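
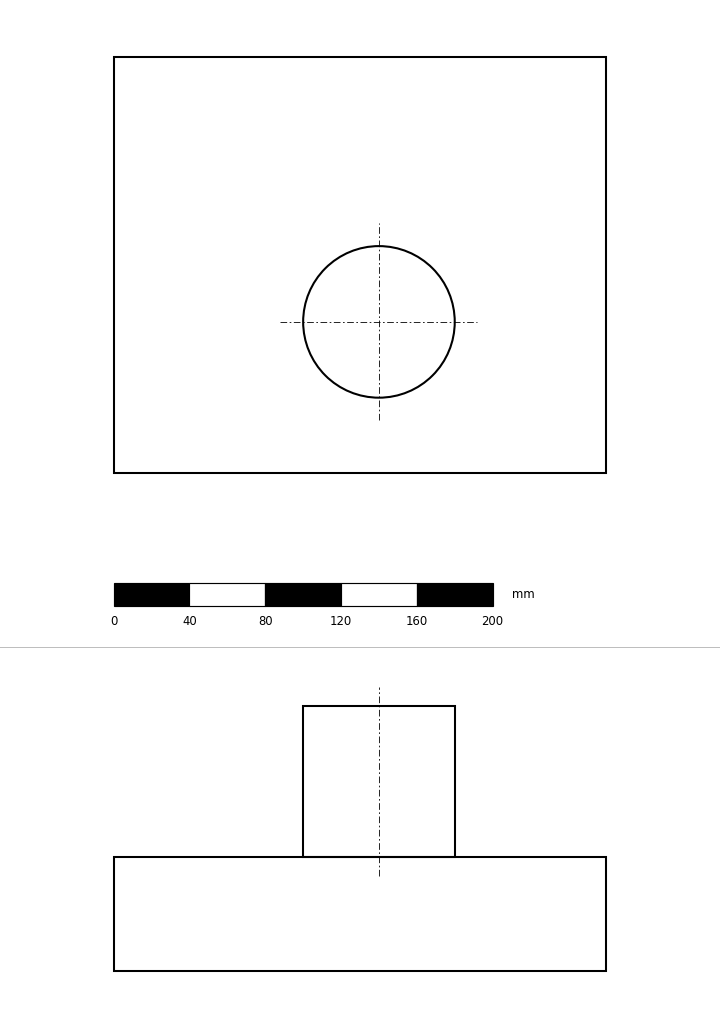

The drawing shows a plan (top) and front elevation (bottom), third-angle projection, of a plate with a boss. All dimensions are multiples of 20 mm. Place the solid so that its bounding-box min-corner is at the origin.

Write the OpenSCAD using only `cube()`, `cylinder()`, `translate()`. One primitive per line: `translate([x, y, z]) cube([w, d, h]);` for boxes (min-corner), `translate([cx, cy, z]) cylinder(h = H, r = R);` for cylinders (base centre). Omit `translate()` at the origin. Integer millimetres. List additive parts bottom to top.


cube([260, 220, 60]);
translate([140, 80, 60]) cylinder(h = 80, r = 40);


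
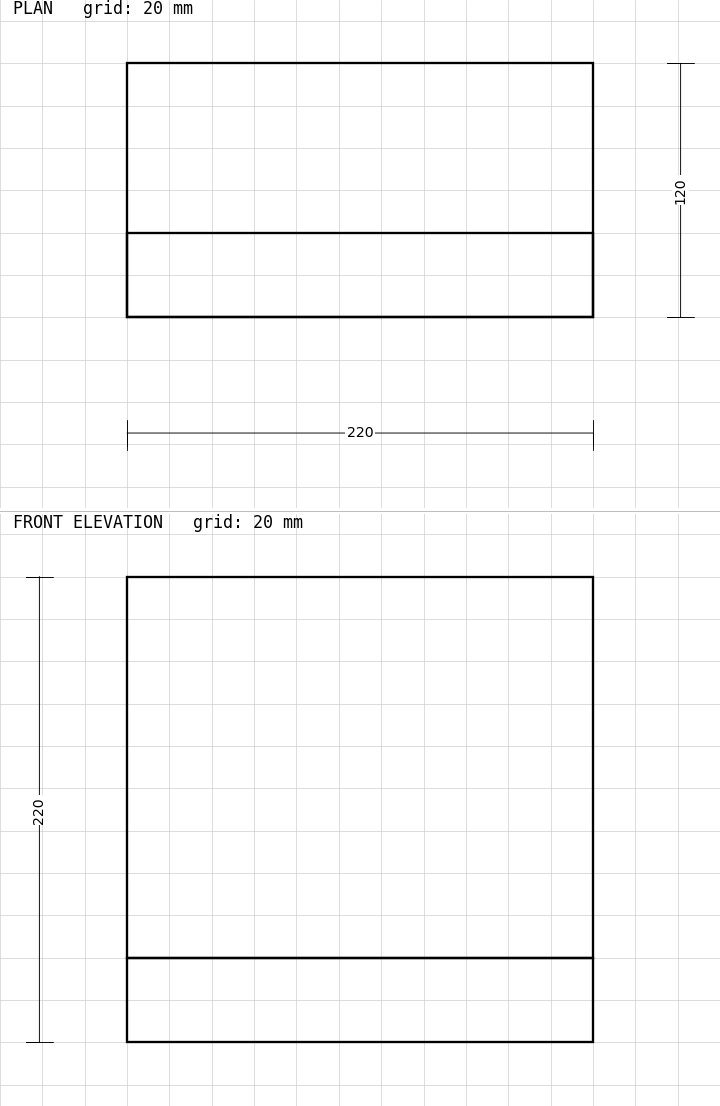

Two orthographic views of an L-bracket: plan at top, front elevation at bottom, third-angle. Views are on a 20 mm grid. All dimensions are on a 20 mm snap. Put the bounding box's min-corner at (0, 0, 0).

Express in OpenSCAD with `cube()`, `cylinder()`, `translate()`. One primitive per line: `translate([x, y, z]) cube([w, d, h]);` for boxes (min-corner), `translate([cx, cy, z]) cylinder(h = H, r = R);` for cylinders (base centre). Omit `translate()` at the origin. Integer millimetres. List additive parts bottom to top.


cube([220, 120, 40]);
translate([0, 0, 40]) cube([220, 40, 180]);


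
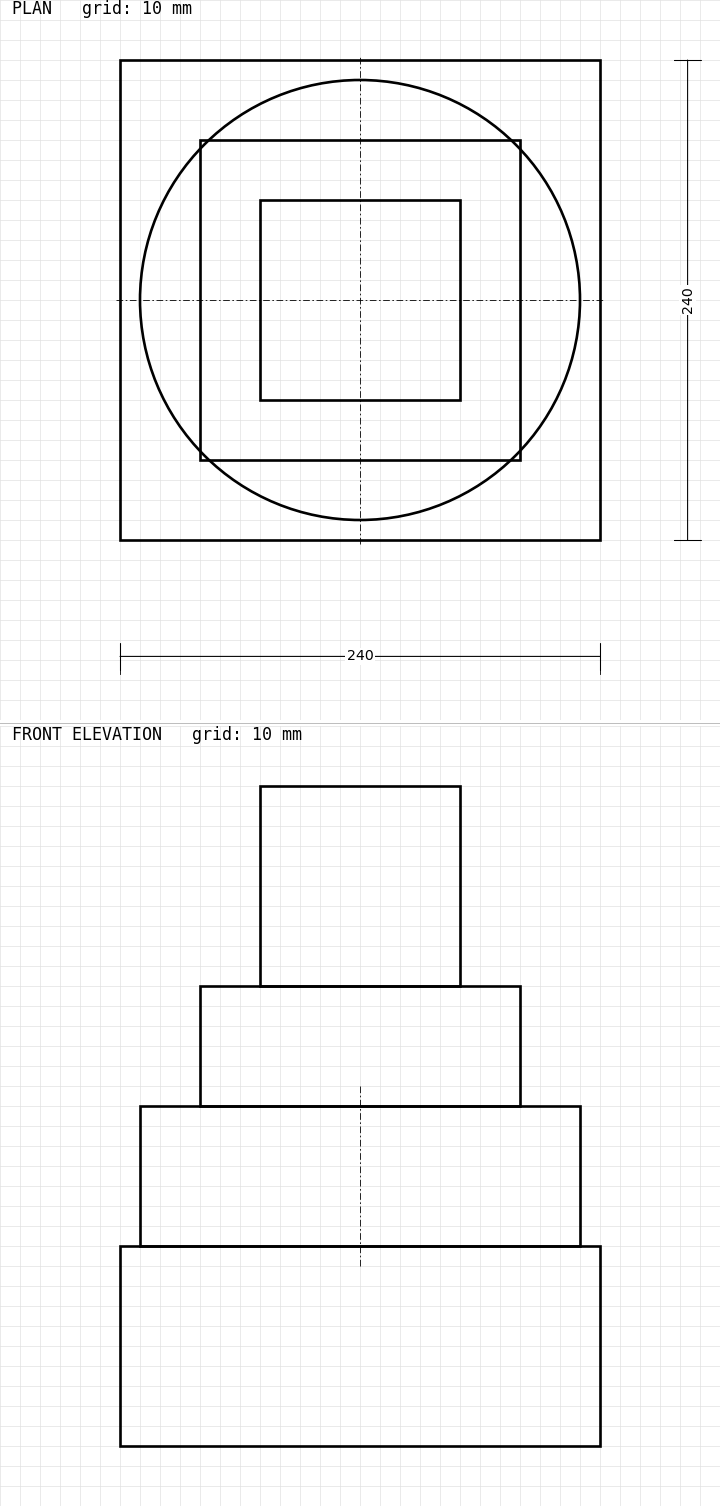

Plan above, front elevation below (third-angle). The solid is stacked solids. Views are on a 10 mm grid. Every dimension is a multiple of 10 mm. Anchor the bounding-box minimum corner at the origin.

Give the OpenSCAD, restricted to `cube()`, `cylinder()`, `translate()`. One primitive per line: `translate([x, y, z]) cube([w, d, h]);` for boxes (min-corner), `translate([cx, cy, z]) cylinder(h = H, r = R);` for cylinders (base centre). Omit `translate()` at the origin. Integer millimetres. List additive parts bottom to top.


cube([240, 240, 100]);
translate([120, 120, 100]) cylinder(h = 70, r = 110);
translate([40, 40, 170]) cube([160, 160, 60]);
translate([70, 70, 230]) cube([100, 100, 100]);


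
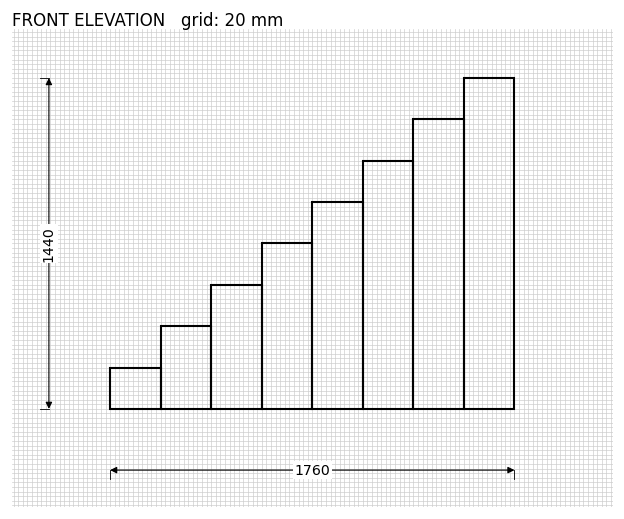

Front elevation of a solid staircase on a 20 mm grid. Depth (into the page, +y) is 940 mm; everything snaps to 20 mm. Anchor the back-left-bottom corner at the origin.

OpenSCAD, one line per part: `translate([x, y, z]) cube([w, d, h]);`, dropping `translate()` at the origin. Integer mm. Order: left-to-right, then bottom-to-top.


cube([220, 940, 180]);
translate([220, 0, 0]) cube([220, 940, 360]);
translate([440, 0, 0]) cube([220, 940, 540]);
translate([660, 0, 0]) cube([220, 940, 720]);
translate([880, 0, 0]) cube([220, 940, 900]);
translate([1100, 0, 0]) cube([220, 940, 1080]);
translate([1320, 0, 0]) cube([220, 940, 1260]);
translate([1540, 0, 0]) cube([220, 940, 1440]);


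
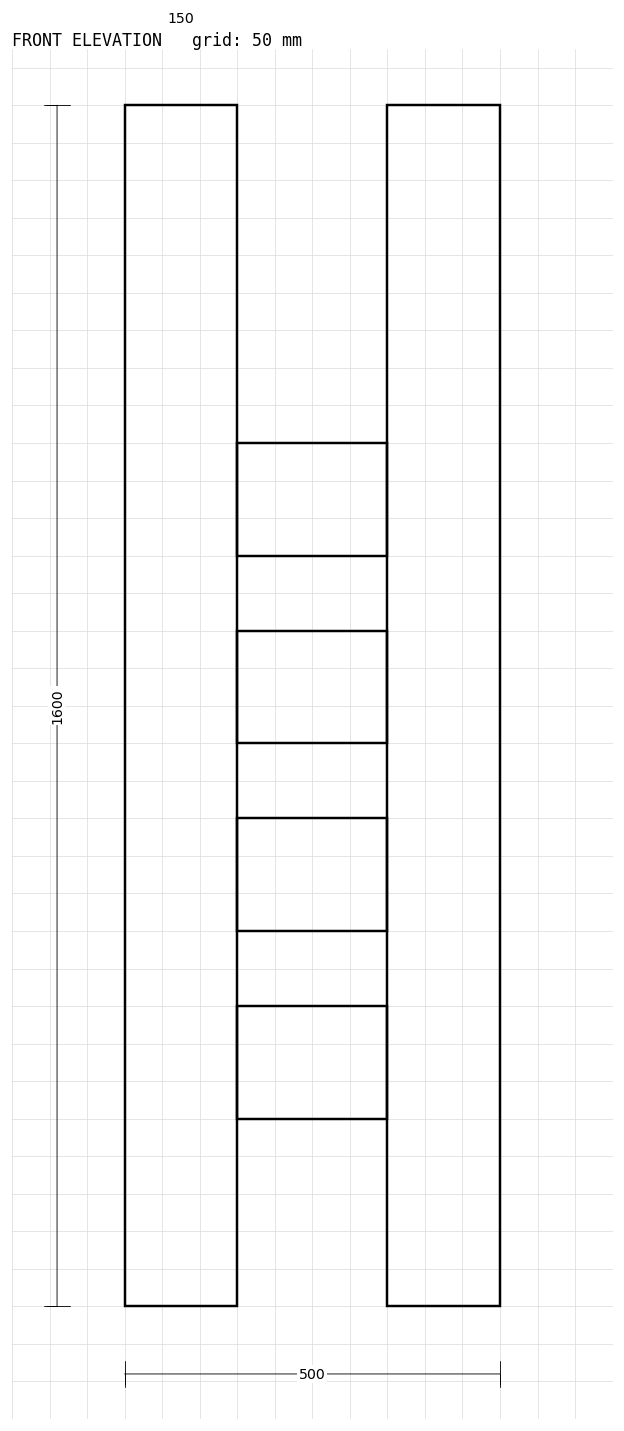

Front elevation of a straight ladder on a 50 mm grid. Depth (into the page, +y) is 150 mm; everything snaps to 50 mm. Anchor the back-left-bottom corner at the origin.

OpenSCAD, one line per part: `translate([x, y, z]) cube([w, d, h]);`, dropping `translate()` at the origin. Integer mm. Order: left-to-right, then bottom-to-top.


cube([150, 150, 1600]);
translate([150, 0, 250]) cube([200, 150, 150]);
translate([150, 0, 500]) cube([200, 150, 150]);
translate([150, 0, 750]) cube([200, 150, 150]);
translate([150, 0, 1000]) cube([200, 150, 150]);
translate([350, 0, 0]) cube([150, 150, 1600]);


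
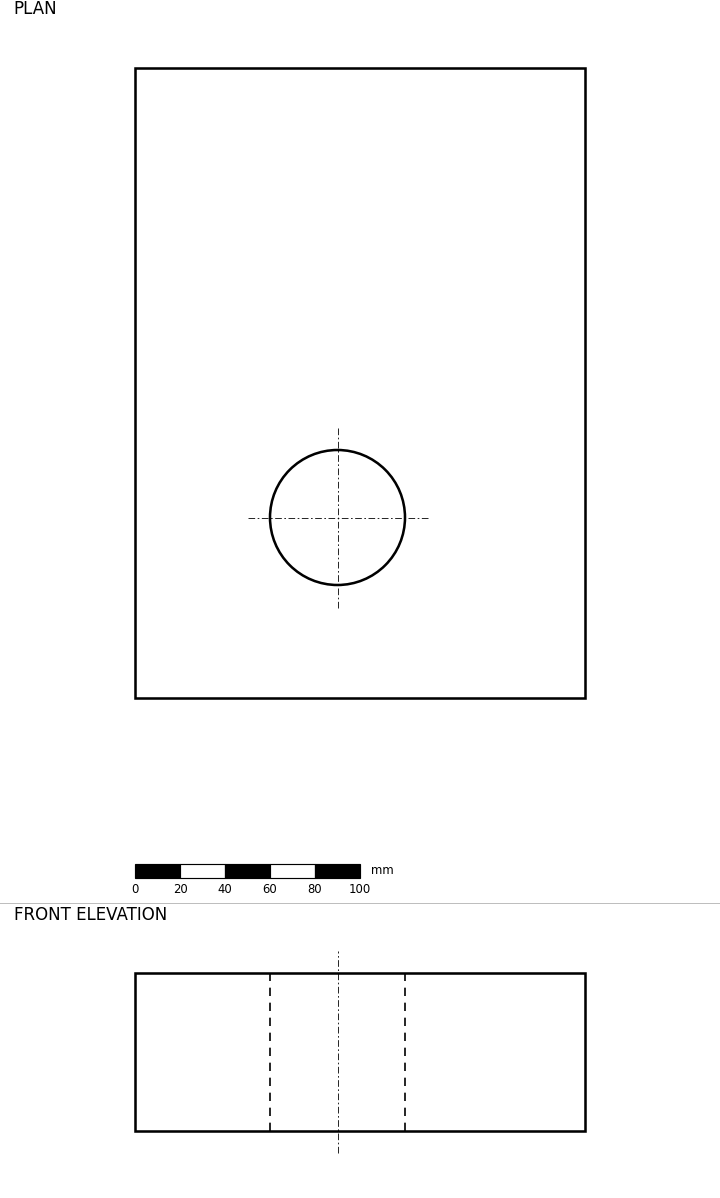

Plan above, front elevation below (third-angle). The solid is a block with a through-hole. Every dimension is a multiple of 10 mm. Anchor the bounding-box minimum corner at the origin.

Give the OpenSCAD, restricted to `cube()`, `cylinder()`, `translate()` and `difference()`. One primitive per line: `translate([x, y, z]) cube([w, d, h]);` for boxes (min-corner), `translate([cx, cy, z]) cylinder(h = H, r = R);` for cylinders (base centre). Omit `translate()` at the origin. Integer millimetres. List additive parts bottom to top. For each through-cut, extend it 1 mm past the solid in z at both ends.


difference() {
  cube([200, 280, 70]);
  translate([90, 80, -1]) cylinder(h = 72, r = 30);
}


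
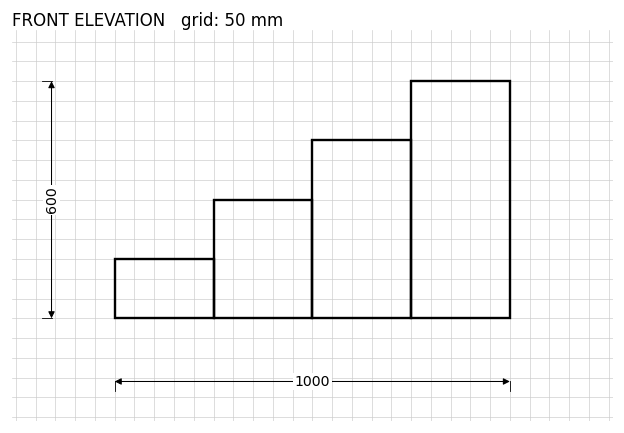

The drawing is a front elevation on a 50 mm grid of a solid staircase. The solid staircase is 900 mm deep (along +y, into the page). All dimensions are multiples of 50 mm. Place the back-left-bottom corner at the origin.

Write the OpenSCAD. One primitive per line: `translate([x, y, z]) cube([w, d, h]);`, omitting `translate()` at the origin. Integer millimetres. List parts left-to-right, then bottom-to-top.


cube([250, 900, 150]);
translate([250, 0, 0]) cube([250, 900, 300]);
translate([500, 0, 0]) cube([250, 900, 450]);
translate([750, 0, 0]) cube([250, 900, 600]);


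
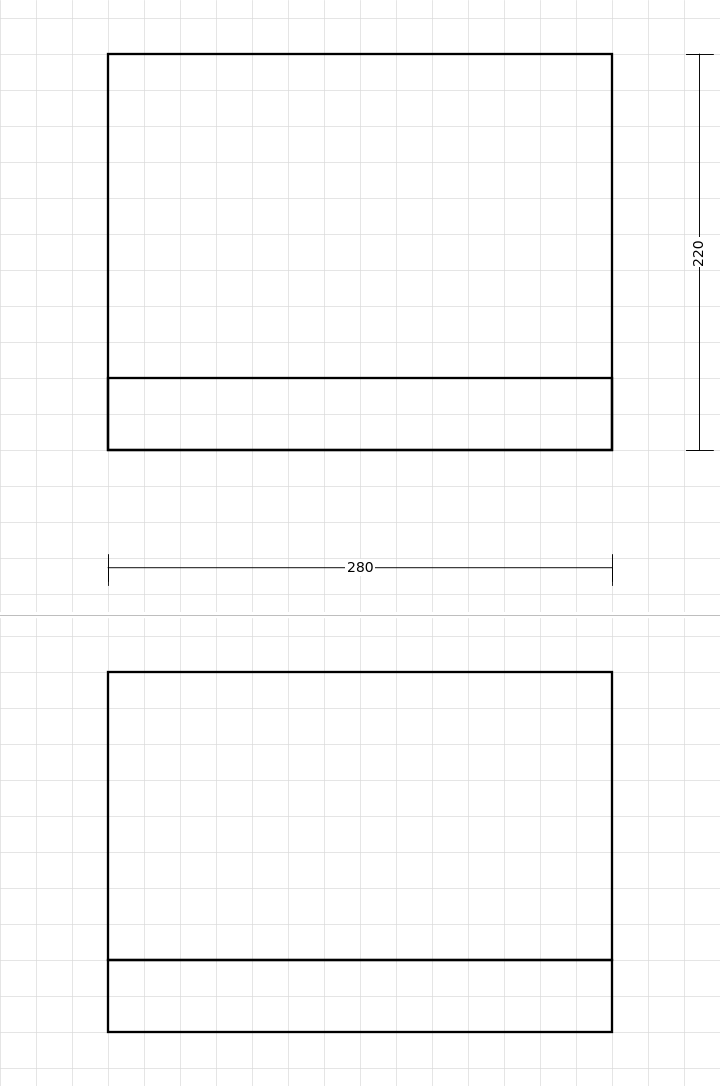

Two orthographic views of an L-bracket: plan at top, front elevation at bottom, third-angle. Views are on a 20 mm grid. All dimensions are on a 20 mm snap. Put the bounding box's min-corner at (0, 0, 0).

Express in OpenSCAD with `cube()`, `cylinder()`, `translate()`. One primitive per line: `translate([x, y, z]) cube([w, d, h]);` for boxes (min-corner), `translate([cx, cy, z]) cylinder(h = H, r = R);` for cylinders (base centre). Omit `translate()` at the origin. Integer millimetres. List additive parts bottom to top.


cube([280, 220, 40]);
translate([0, 0, 40]) cube([280, 40, 160]);


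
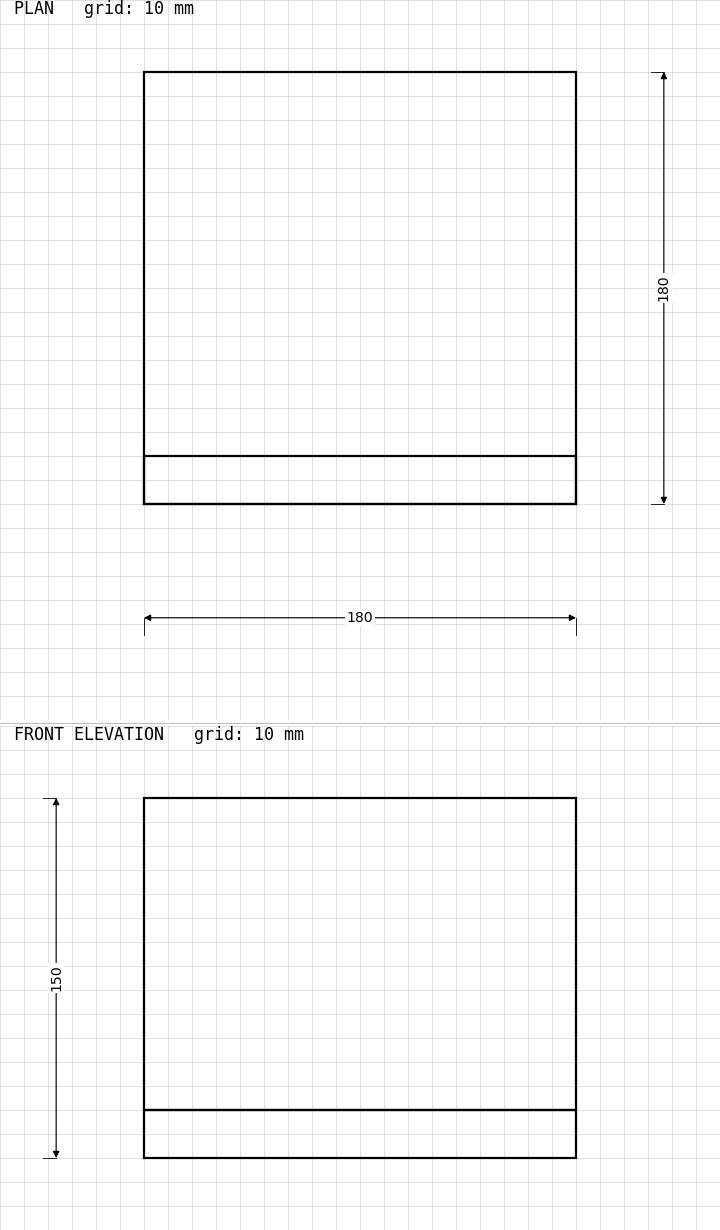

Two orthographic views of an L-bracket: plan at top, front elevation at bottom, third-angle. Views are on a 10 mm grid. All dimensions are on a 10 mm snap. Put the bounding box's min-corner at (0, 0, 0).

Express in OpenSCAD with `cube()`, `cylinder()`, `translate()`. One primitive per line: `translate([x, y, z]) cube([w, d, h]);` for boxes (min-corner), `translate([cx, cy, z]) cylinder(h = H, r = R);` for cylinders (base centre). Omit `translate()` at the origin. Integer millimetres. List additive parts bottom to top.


cube([180, 180, 20]);
translate([0, 0, 20]) cube([180, 20, 130]);


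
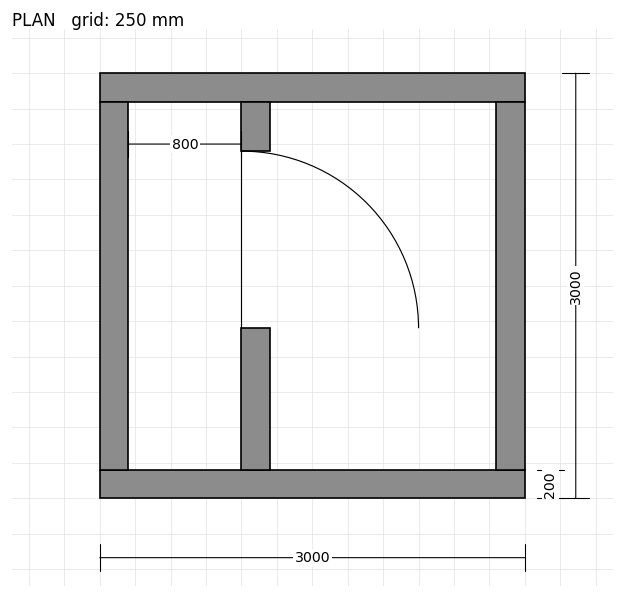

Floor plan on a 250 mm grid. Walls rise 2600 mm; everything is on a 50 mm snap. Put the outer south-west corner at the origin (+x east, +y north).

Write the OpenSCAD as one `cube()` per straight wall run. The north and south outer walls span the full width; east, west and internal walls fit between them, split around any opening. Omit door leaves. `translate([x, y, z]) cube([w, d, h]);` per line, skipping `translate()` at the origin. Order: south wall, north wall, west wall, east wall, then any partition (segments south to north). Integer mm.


cube([3000, 200, 2600]);
translate([0, 2800, 0]) cube([3000, 200, 2600]);
translate([0, 200, 0]) cube([200, 2600, 2600]);
translate([2800, 200, 0]) cube([200, 2600, 2600]);
translate([1000, 200, 0]) cube([200, 1000, 2600]);
translate([1000, 2450, 0]) cube([200, 350, 2600]);


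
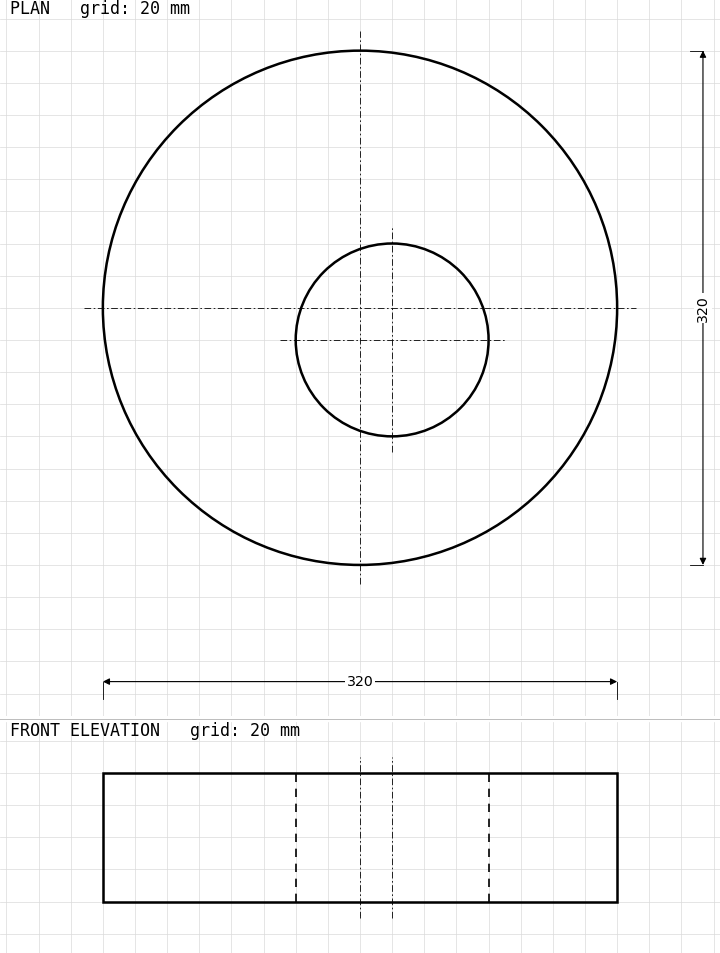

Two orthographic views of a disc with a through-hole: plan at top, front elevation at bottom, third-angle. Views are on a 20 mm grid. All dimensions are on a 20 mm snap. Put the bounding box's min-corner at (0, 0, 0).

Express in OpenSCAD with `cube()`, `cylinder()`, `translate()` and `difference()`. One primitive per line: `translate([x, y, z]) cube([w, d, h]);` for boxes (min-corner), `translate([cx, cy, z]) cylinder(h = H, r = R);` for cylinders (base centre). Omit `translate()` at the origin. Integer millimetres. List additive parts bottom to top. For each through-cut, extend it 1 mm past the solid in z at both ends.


difference() {
  translate([160, 160, 0]) cylinder(h = 80, r = 160);
  translate([180, 140, -1]) cylinder(h = 82, r = 60);
}


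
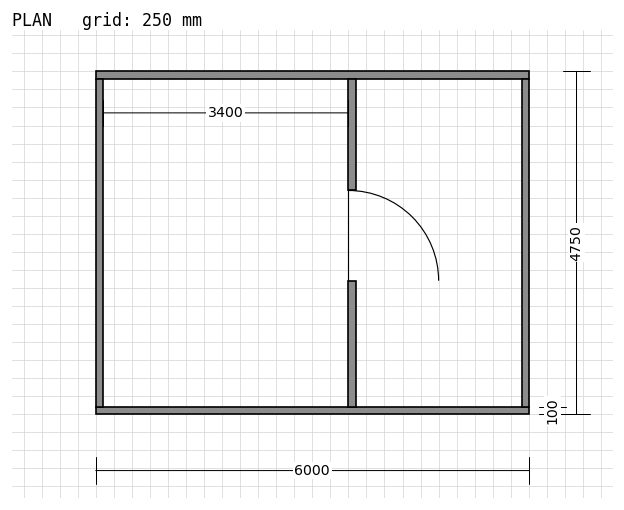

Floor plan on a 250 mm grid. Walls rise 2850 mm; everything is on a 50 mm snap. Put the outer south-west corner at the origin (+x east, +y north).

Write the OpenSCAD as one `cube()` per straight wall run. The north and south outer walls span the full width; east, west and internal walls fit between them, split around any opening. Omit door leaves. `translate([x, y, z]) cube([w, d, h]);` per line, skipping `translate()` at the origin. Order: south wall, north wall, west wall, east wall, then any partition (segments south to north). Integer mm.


cube([6000, 100, 2850]);
translate([0, 4650, 0]) cube([6000, 100, 2850]);
translate([0, 100, 0]) cube([100, 4550, 2850]);
translate([5900, 100, 0]) cube([100, 4550, 2850]);
translate([3500, 100, 0]) cube([100, 1750, 2850]);
translate([3500, 3100, 0]) cube([100, 1550, 2850]);


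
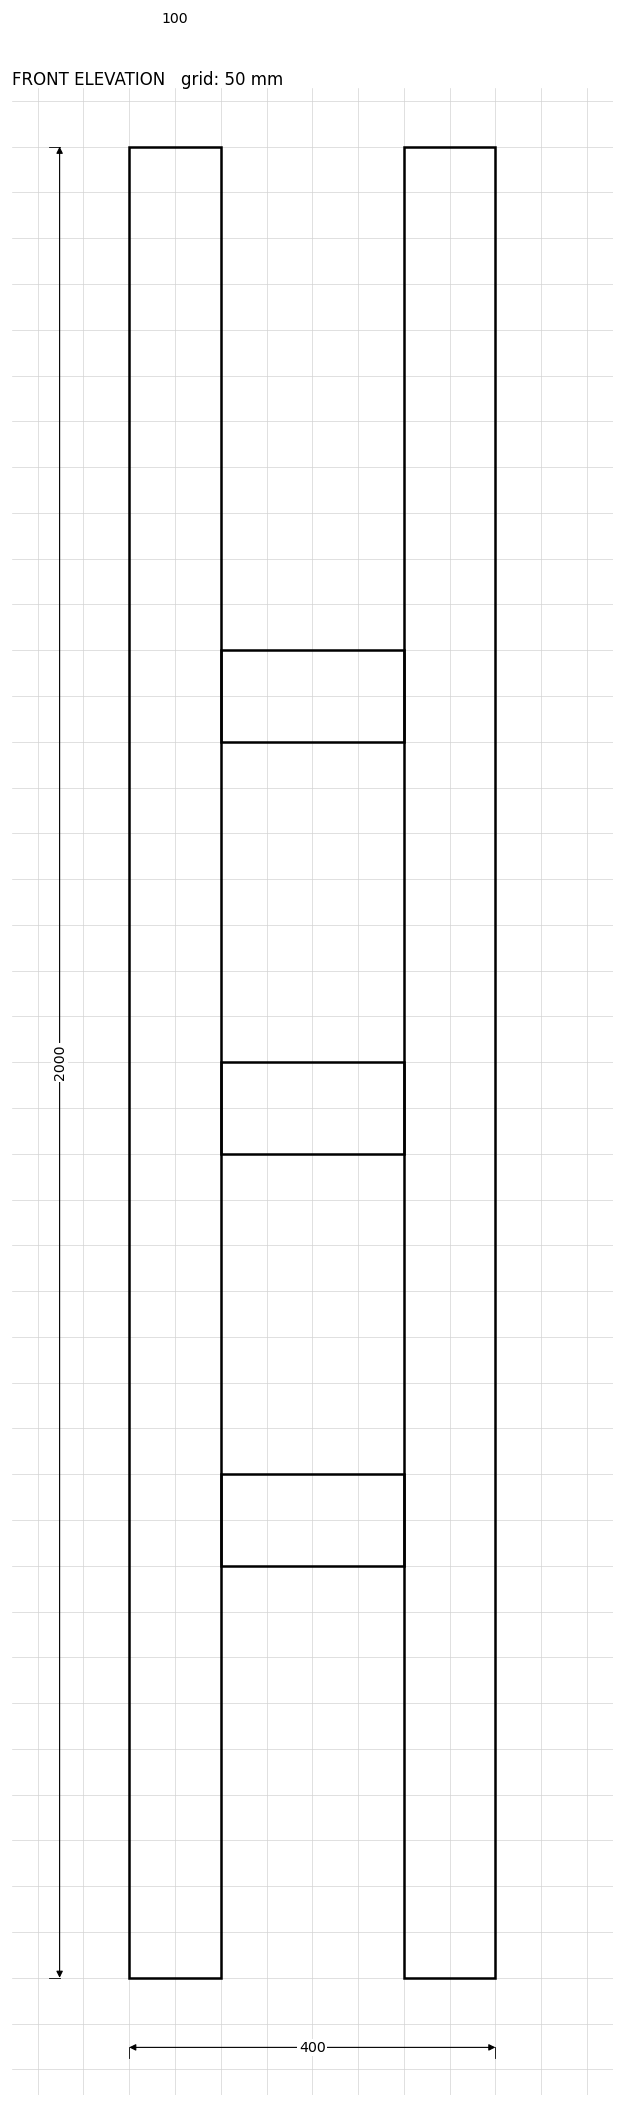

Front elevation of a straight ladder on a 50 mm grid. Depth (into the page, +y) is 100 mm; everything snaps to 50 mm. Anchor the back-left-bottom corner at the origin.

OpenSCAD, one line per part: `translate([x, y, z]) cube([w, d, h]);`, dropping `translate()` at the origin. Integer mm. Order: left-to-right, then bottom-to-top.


cube([100, 100, 2000]);
translate([100, 0, 450]) cube([200, 100, 100]);
translate([100, 0, 900]) cube([200, 100, 100]);
translate([100, 0, 1350]) cube([200, 100, 100]);
translate([300, 0, 0]) cube([100, 100, 2000]);


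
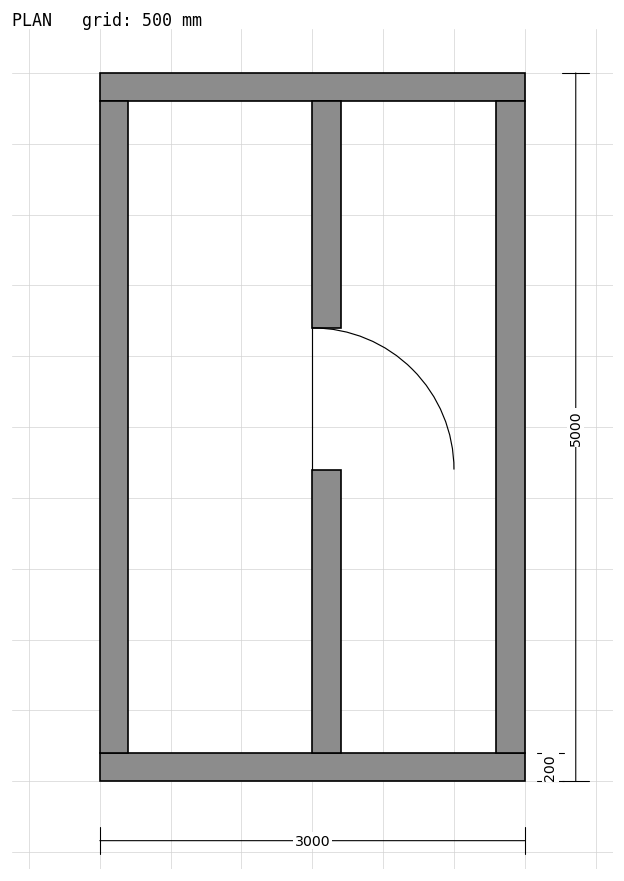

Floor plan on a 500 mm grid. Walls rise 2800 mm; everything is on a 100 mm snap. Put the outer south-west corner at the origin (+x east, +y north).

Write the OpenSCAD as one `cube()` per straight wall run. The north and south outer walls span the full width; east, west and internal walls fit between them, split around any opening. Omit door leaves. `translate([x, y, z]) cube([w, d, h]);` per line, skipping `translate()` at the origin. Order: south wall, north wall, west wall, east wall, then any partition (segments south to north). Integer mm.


cube([3000, 200, 2800]);
translate([0, 4800, 0]) cube([3000, 200, 2800]);
translate([0, 200, 0]) cube([200, 4600, 2800]);
translate([2800, 200, 0]) cube([200, 4600, 2800]);
translate([1500, 200, 0]) cube([200, 2000, 2800]);
translate([1500, 3200, 0]) cube([200, 1600, 2800]);


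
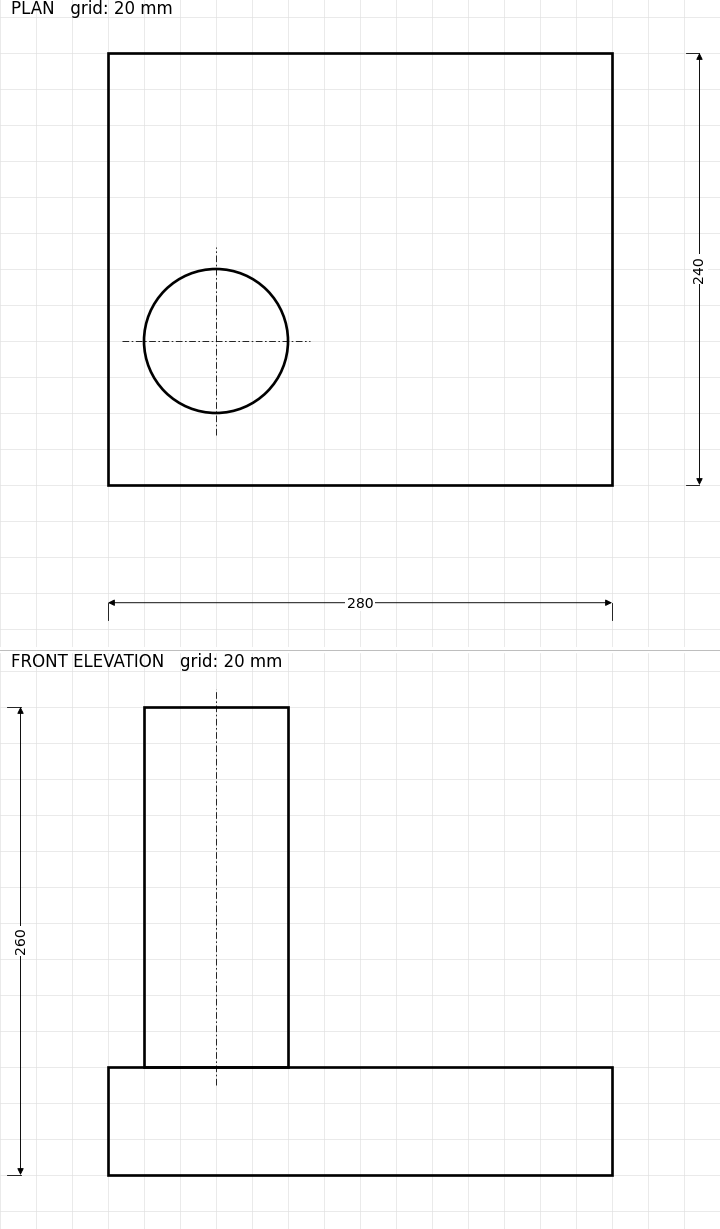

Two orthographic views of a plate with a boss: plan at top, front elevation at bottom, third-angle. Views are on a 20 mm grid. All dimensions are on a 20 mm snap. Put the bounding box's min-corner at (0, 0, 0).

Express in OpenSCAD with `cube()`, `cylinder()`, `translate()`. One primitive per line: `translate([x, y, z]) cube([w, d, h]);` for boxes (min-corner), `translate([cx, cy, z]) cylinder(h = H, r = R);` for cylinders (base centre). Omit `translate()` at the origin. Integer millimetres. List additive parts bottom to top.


cube([280, 240, 60]);
translate([60, 80, 60]) cylinder(h = 200, r = 40);


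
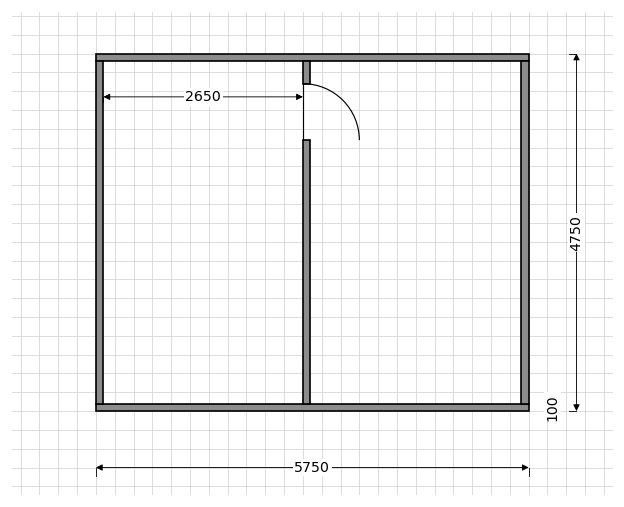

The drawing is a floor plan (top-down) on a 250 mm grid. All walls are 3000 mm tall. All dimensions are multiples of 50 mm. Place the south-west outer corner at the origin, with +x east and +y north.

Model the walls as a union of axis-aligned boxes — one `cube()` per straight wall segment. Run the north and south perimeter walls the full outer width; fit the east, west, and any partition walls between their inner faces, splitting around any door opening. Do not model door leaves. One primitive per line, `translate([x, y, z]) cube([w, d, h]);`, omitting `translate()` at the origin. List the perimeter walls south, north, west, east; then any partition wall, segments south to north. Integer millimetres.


cube([5750, 100, 3000]);
translate([0, 4650, 0]) cube([5750, 100, 3000]);
translate([0, 100, 0]) cube([100, 4550, 3000]);
translate([5650, 100, 0]) cube([100, 4550, 3000]);
translate([2750, 100, 0]) cube([100, 3500, 3000]);
translate([2750, 4350, 0]) cube([100, 300, 3000]);


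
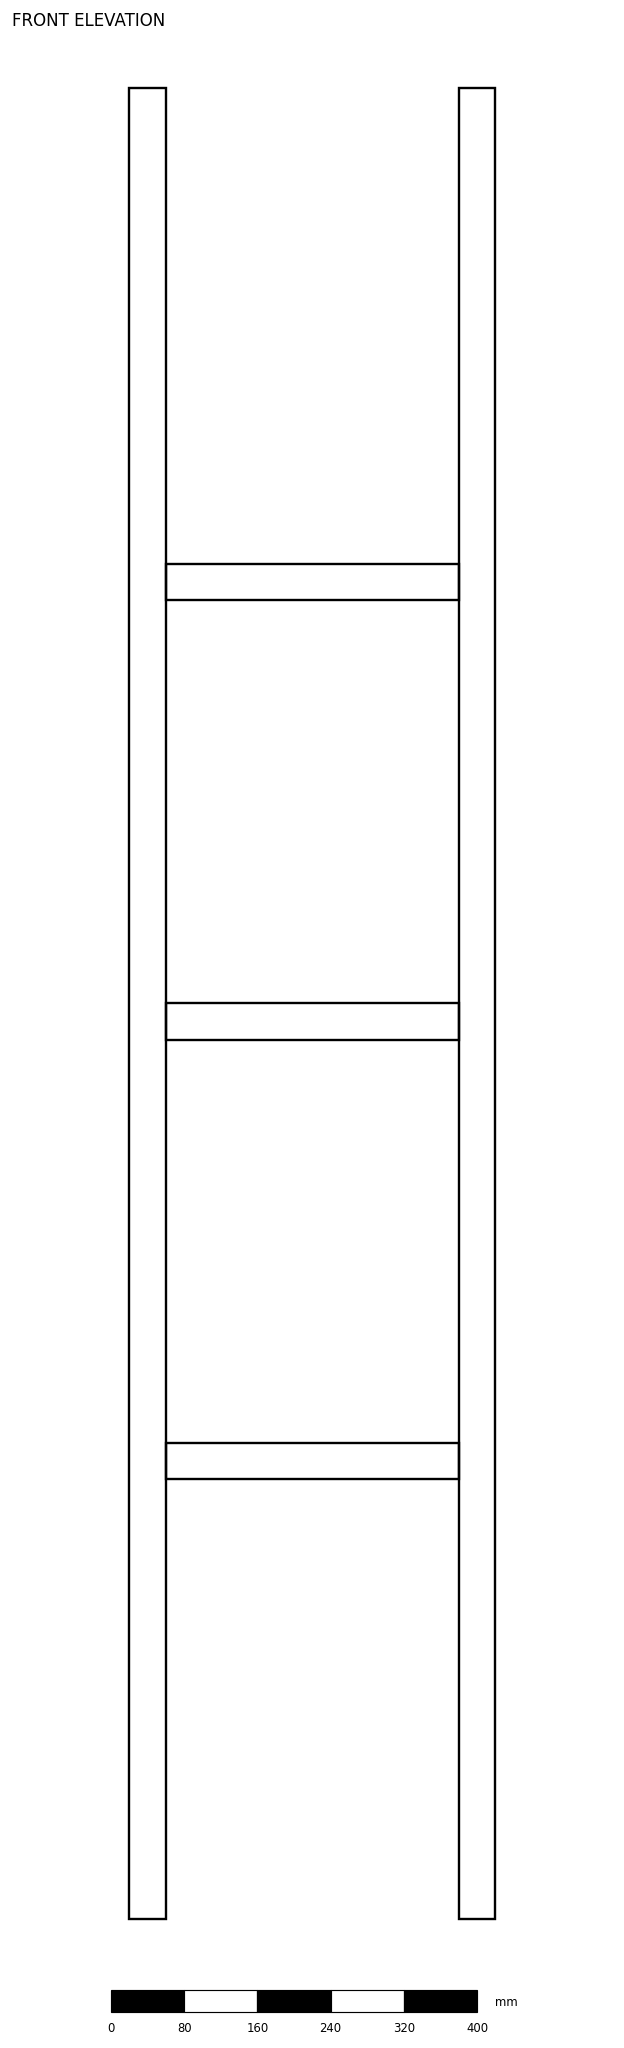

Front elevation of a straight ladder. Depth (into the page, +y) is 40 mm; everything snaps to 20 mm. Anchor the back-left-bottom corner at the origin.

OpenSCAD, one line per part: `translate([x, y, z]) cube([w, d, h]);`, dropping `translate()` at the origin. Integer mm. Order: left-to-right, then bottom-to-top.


cube([40, 40, 2000]);
translate([40, 0, 480]) cube([320, 40, 40]);
translate([40, 0, 960]) cube([320, 40, 40]);
translate([40, 0, 1440]) cube([320, 40, 40]);
translate([360, 0, 0]) cube([40, 40, 2000]);


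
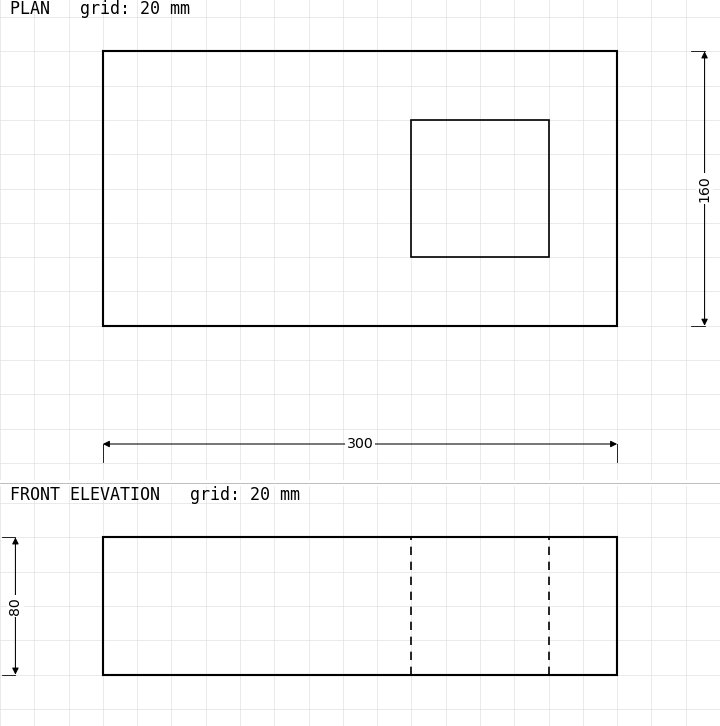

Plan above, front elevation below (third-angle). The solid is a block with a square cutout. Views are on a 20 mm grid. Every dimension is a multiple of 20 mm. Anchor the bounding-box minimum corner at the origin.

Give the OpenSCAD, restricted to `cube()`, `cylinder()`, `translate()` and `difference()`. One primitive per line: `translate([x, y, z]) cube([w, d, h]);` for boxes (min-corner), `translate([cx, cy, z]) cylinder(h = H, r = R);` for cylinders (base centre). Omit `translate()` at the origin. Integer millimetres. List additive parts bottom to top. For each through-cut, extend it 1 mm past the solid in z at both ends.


difference() {
  cube([300, 160, 80]);
  translate([180, 40, -1]) cube([80, 80, 82]);
}


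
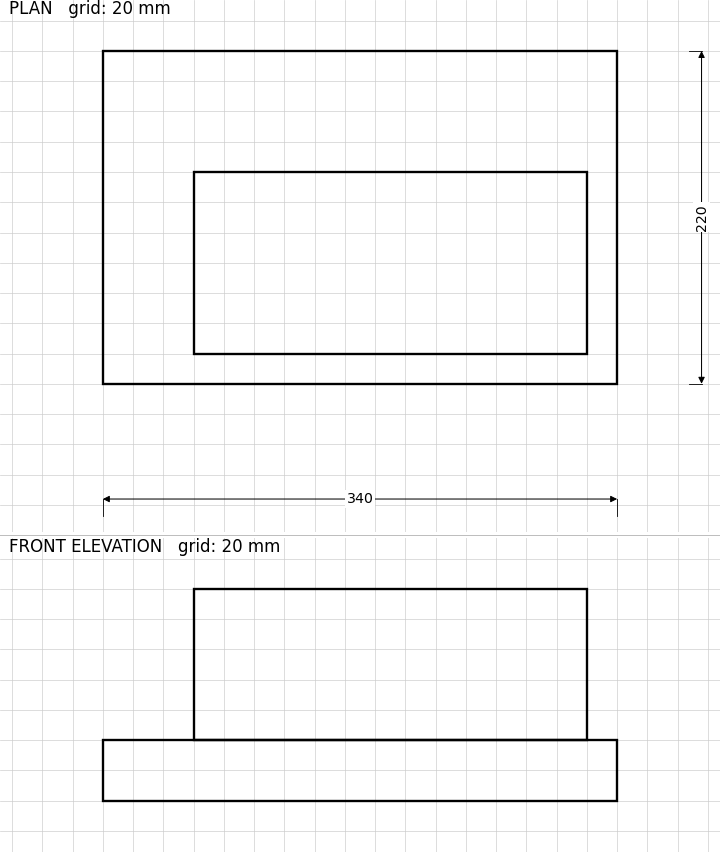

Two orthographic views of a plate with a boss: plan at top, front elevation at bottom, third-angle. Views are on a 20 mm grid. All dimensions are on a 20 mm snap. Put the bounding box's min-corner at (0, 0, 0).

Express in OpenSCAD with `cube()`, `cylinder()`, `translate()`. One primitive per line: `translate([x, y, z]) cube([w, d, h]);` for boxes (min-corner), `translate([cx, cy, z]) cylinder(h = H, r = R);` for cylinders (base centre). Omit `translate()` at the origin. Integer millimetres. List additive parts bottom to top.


cube([340, 220, 40]);
translate([60, 20, 40]) cube([260, 120, 100]);


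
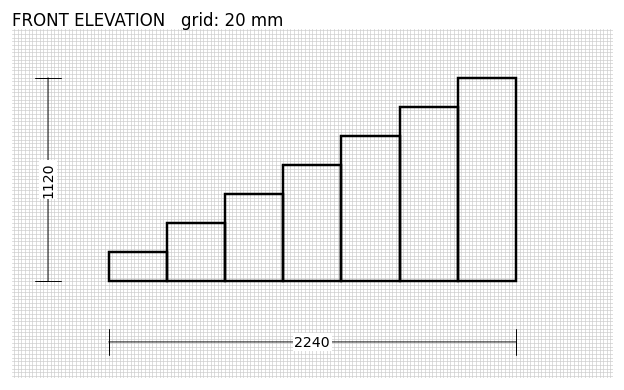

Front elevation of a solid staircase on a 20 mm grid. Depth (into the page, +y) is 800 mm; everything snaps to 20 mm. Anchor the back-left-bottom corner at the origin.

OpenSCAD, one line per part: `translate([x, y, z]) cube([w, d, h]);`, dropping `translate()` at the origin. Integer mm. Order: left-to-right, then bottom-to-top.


cube([320, 800, 160]);
translate([320, 0, 0]) cube([320, 800, 320]);
translate([640, 0, 0]) cube([320, 800, 480]);
translate([960, 0, 0]) cube([320, 800, 640]);
translate([1280, 0, 0]) cube([320, 800, 800]);
translate([1600, 0, 0]) cube([320, 800, 960]);
translate([1920, 0, 0]) cube([320, 800, 1120]);


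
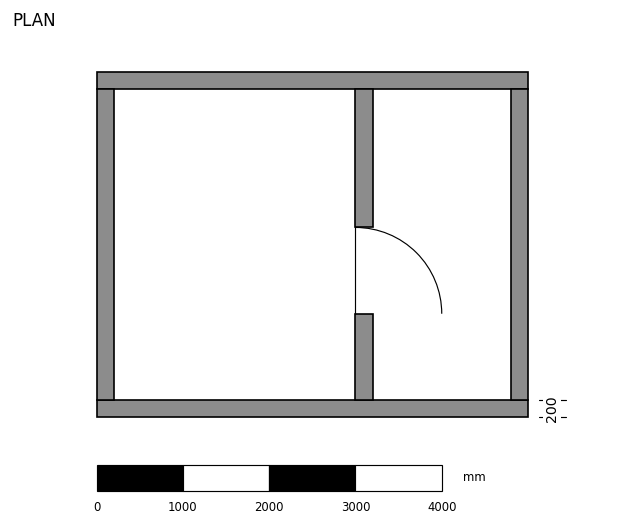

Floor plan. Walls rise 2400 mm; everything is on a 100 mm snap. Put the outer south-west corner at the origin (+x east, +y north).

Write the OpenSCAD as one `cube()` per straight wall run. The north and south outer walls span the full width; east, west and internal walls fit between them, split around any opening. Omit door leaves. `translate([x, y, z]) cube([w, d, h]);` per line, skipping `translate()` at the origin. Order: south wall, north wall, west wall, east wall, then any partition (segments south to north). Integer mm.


cube([5000, 200, 2400]);
translate([0, 3800, 0]) cube([5000, 200, 2400]);
translate([0, 200, 0]) cube([200, 3600, 2400]);
translate([4800, 200, 0]) cube([200, 3600, 2400]);
translate([3000, 200, 0]) cube([200, 1000, 2400]);
translate([3000, 2200, 0]) cube([200, 1600, 2400]);


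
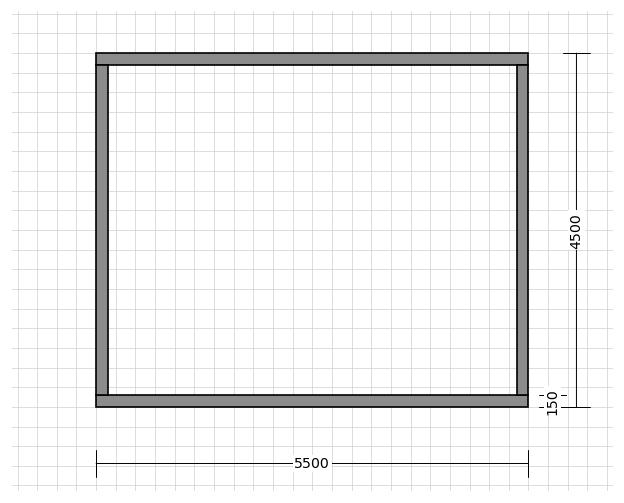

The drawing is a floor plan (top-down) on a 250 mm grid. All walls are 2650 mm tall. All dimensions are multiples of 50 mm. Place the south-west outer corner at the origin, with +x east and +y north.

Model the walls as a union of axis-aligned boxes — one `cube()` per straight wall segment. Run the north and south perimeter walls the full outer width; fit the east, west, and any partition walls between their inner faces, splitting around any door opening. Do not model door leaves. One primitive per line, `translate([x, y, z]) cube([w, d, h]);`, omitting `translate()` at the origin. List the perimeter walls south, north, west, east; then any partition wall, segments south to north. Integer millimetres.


cube([5500, 150, 2650]);
translate([0, 4350, 0]) cube([5500, 150, 2650]);
translate([0, 150, 0]) cube([150, 4200, 2650]);
translate([5350, 150, 0]) cube([150, 4200, 2650]);


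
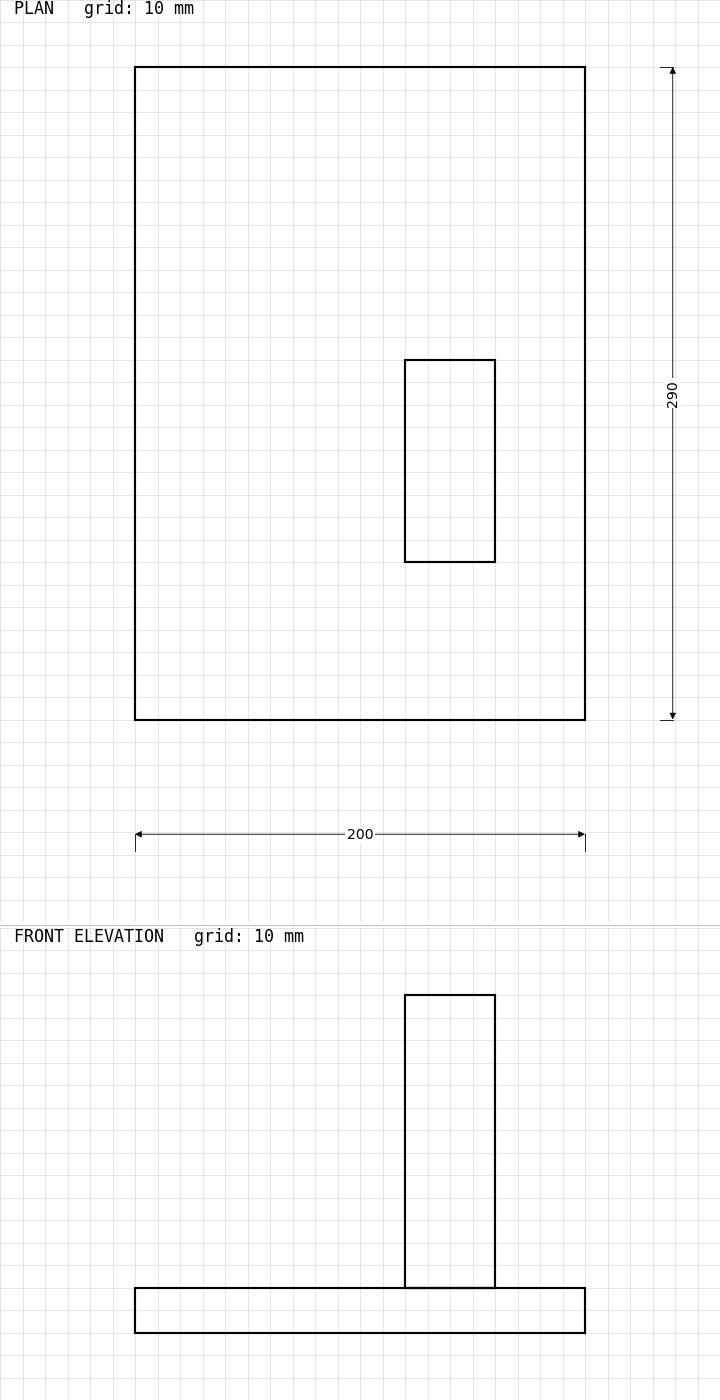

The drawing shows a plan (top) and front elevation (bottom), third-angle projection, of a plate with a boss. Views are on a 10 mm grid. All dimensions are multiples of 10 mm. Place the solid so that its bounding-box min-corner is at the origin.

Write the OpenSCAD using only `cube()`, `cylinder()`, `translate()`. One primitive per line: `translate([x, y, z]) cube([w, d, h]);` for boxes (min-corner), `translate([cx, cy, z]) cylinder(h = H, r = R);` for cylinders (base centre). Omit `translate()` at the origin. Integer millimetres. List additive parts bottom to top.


cube([200, 290, 20]);
translate([120, 70, 20]) cube([40, 90, 130]);


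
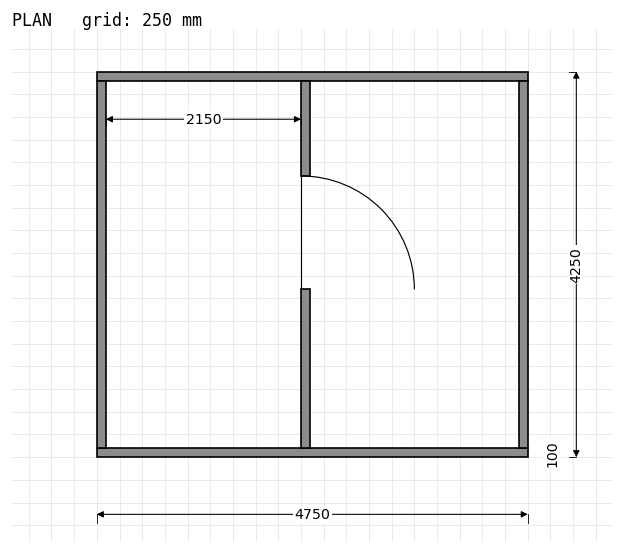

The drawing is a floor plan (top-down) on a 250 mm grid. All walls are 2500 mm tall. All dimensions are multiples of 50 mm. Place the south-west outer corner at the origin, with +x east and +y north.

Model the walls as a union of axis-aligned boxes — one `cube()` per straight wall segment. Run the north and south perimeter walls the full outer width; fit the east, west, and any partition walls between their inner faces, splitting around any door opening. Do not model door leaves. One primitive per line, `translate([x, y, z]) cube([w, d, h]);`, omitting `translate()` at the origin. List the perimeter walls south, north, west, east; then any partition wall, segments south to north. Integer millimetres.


cube([4750, 100, 2500]);
translate([0, 4150, 0]) cube([4750, 100, 2500]);
translate([0, 100, 0]) cube([100, 4050, 2500]);
translate([4650, 100, 0]) cube([100, 4050, 2500]);
translate([2250, 100, 0]) cube([100, 1750, 2500]);
translate([2250, 3100, 0]) cube([100, 1050, 2500]);


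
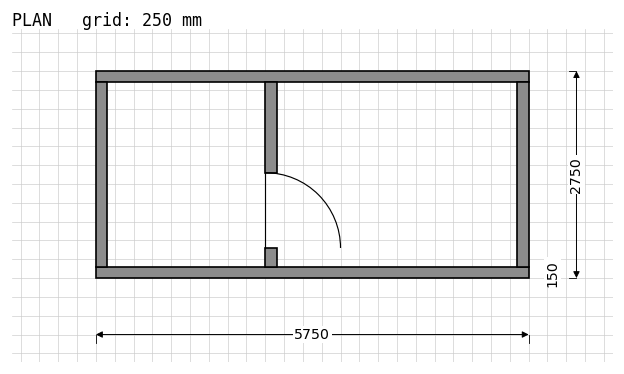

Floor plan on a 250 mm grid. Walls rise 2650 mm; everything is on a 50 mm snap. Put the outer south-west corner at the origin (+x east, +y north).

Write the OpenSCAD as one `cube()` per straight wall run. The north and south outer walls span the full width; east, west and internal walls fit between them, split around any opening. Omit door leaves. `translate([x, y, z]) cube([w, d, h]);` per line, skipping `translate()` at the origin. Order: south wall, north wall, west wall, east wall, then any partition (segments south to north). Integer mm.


cube([5750, 150, 2650]);
translate([0, 2600, 0]) cube([5750, 150, 2650]);
translate([0, 150, 0]) cube([150, 2450, 2650]);
translate([5600, 150, 0]) cube([150, 2450, 2650]);
translate([2250, 150, 0]) cube([150, 250, 2650]);
translate([2250, 1400, 0]) cube([150, 1200, 2650]);


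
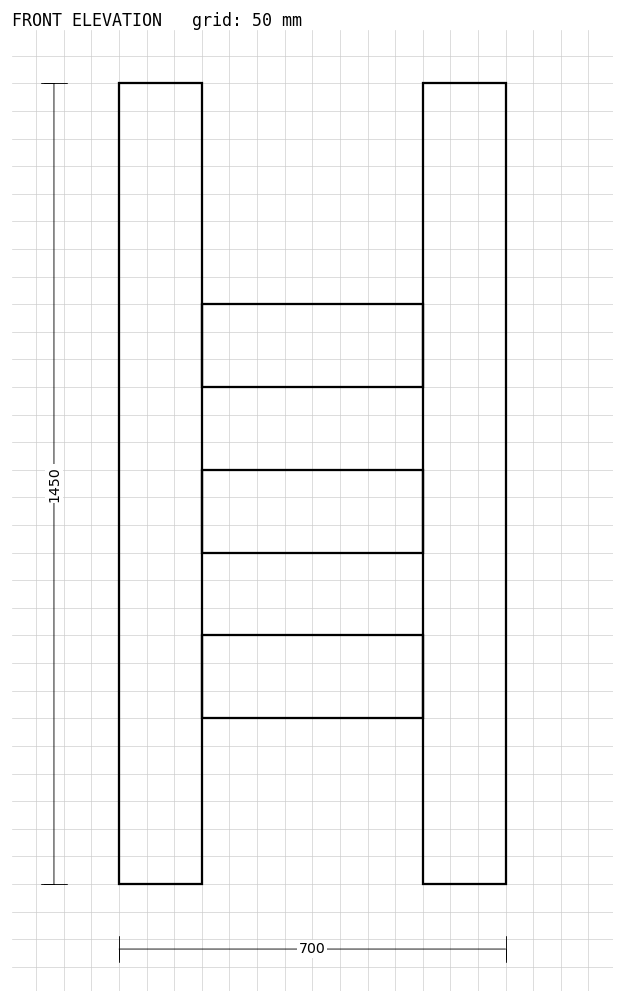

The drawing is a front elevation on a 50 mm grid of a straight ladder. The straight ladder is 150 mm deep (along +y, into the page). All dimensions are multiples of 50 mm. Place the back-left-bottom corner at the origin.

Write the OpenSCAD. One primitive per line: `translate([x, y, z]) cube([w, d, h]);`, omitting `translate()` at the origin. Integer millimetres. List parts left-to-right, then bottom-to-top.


cube([150, 150, 1450]);
translate([150, 0, 300]) cube([400, 150, 150]);
translate([150, 0, 600]) cube([400, 150, 150]);
translate([150, 0, 900]) cube([400, 150, 150]);
translate([550, 0, 0]) cube([150, 150, 1450]);


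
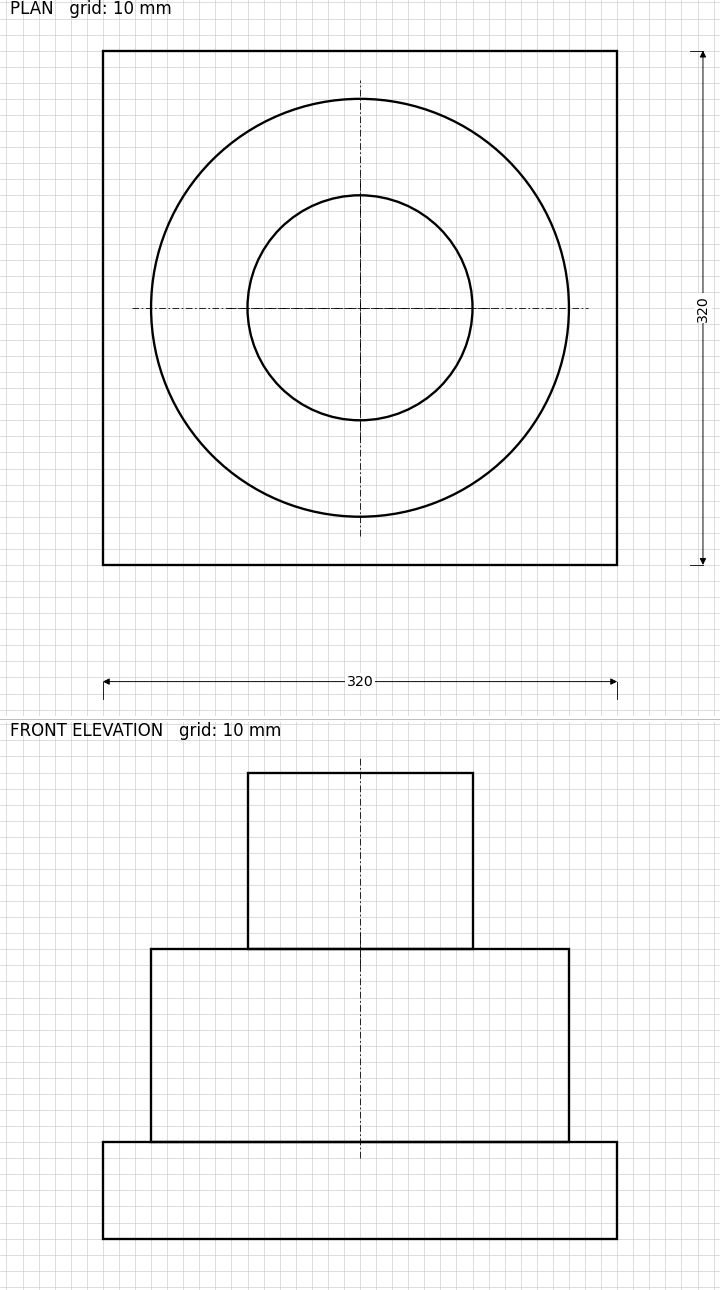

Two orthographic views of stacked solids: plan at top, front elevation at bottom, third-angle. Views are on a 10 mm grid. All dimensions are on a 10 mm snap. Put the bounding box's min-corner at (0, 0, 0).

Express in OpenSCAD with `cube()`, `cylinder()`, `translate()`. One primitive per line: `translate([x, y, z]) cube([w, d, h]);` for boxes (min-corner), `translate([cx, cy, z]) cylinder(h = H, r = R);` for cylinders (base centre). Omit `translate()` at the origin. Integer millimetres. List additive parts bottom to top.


cube([320, 320, 60]);
translate([160, 160, 60]) cylinder(h = 120, r = 130);
translate([160, 160, 180]) cylinder(h = 110, r = 70);


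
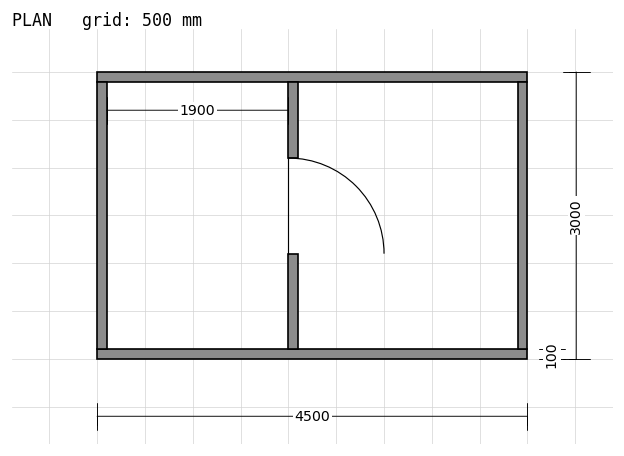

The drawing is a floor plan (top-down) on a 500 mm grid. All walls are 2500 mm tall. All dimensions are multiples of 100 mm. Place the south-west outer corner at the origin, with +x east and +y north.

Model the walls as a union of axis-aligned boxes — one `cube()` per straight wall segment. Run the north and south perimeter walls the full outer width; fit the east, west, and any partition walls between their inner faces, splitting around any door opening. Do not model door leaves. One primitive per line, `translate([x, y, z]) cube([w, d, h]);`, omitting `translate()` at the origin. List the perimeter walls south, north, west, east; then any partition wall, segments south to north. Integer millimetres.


cube([4500, 100, 2500]);
translate([0, 2900, 0]) cube([4500, 100, 2500]);
translate([0, 100, 0]) cube([100, 2800, 2500]);
translate([4400, 100, 0]) cube([100, 2800, 2500]);
translate([2000, 100, 0]) cube([100, 1000, 2500]);
translate([2000, 2100, 0]) cube([100, 800, 2500]);


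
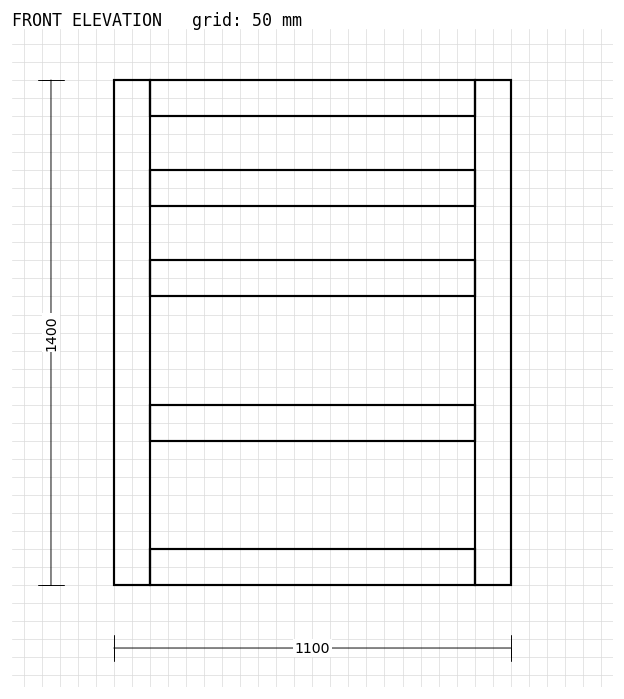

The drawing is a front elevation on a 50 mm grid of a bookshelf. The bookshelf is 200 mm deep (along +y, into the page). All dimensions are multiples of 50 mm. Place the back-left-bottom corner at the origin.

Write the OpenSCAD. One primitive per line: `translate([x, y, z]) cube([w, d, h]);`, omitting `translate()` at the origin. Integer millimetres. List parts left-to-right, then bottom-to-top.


cube([100, 200, 1400]);
translate([100, 0, 0]) cube([900, 200, 100]);
translate([100, 0, 400]) cube([900, 200, 100]);
translate([100, 0, 800]) cube([900, 200, 100]);
translate([100, 0, 1050]) cube([900, 200, 100]);
translate([100, 0, 1300]) cube([900, 200, 100]);
translate([1000, 0, 0]) cube([100, 200, 1400]);


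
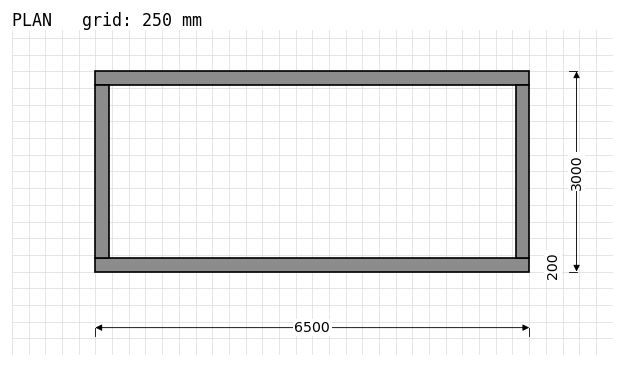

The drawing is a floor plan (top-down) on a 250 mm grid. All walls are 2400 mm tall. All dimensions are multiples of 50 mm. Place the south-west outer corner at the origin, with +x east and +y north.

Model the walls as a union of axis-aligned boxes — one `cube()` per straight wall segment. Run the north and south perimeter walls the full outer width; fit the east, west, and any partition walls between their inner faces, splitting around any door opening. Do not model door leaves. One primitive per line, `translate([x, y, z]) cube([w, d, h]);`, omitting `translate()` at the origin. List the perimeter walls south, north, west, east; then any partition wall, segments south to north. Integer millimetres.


cube([6500, 200, 2400]);
translate([0, 2800, 0]) cube([6500, 200, 2400]);
translate([0, 200, 0]) cube([200, 2600, 2400]);
translate([6300, 200, 0]) cube([200, 2600, 2400]);


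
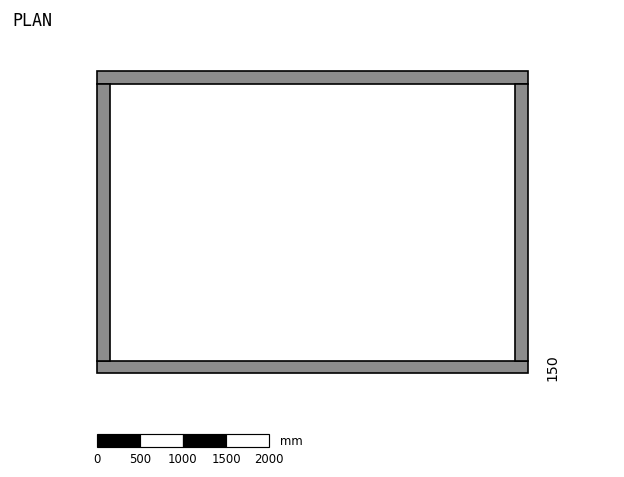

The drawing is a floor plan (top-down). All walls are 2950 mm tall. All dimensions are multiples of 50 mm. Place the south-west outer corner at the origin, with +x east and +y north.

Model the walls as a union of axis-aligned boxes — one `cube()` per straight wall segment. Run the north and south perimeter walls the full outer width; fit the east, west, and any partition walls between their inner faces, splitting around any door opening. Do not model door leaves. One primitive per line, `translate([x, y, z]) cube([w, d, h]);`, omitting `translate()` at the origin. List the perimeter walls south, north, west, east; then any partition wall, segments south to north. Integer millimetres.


cube([5000, 150, 2950]);
translate([0, 3350, 0]) cube([5000, 150, 2950]);
translate([0, 150, 0]) cube([150, 3200, 2950]);
translate([4850, 150, 0]) cube([150, 3200, 2950]);


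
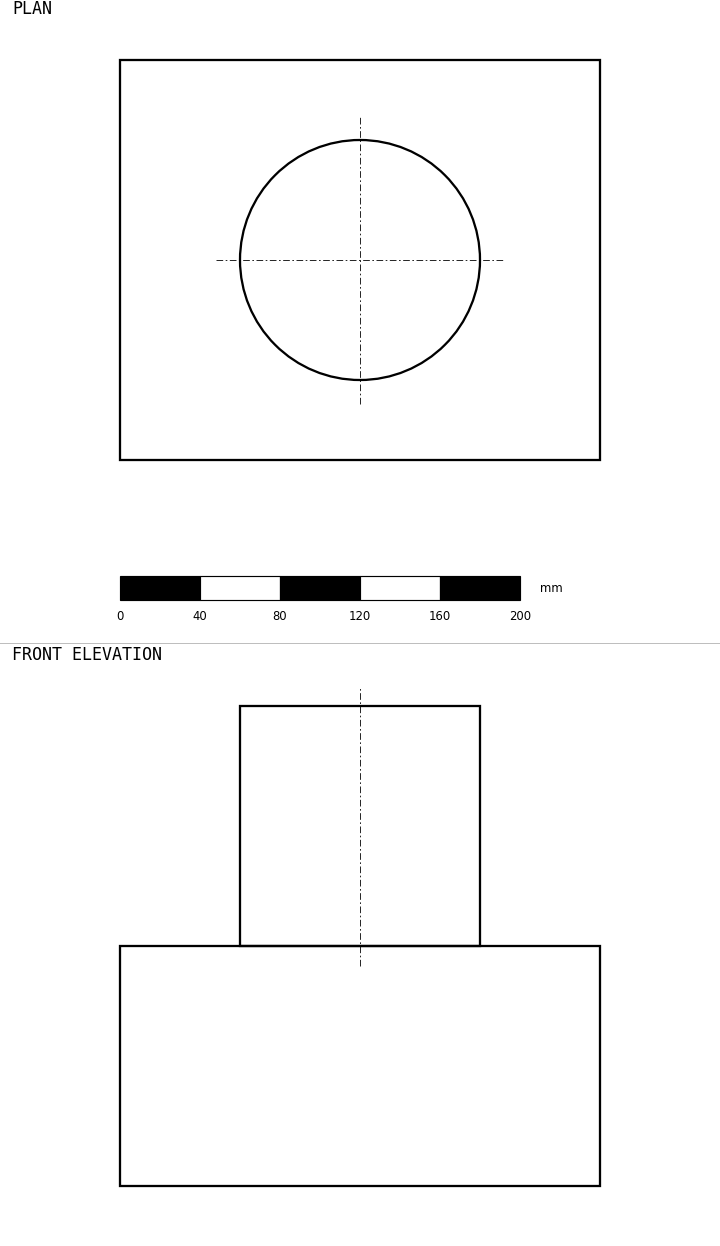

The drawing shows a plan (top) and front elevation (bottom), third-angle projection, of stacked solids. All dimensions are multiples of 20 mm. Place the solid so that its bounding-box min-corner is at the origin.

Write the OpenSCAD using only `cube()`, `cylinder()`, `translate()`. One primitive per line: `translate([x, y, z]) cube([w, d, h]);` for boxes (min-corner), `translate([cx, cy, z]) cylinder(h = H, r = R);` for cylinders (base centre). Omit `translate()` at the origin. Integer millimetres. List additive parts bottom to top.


cube([240, 200, 120]);
translate([120, 100, 120]) cylinder(h = 120, r = 60);


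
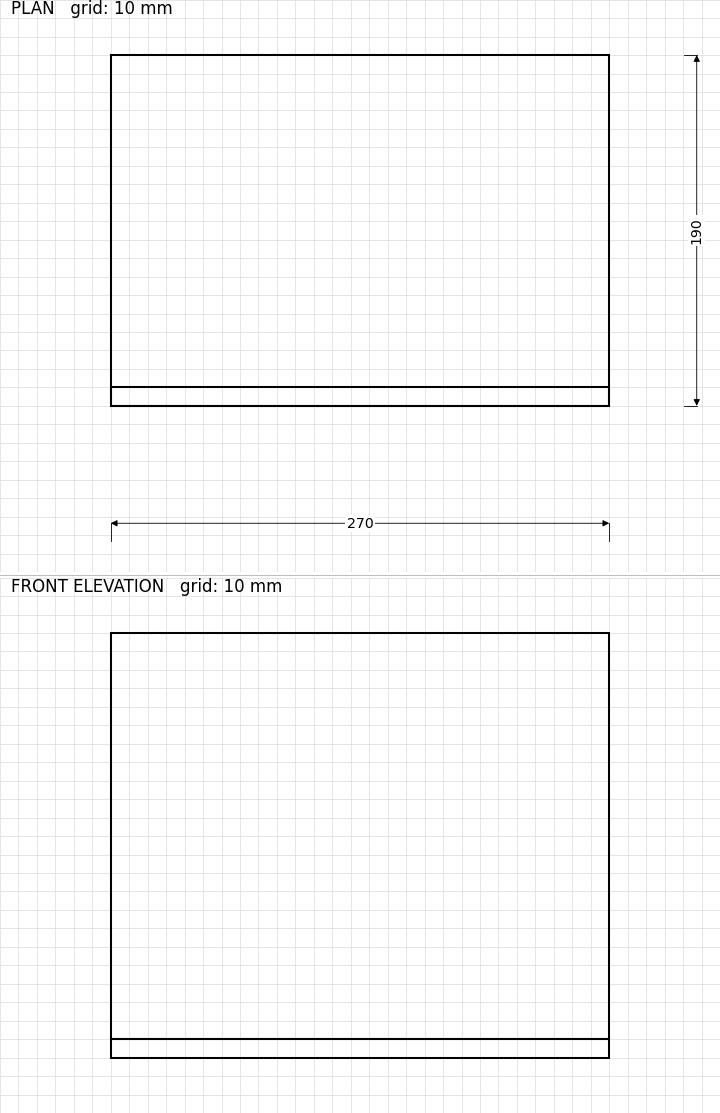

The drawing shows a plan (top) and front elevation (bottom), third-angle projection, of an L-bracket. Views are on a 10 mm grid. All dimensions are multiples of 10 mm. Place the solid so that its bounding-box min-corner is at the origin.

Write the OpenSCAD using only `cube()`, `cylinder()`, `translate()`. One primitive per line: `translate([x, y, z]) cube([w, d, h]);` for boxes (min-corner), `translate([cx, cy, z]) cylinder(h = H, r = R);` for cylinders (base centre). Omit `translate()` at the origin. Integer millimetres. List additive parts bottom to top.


cube([270, 190, 10]);
translate([0, 0, 10]) cube([270, 10, 220]);


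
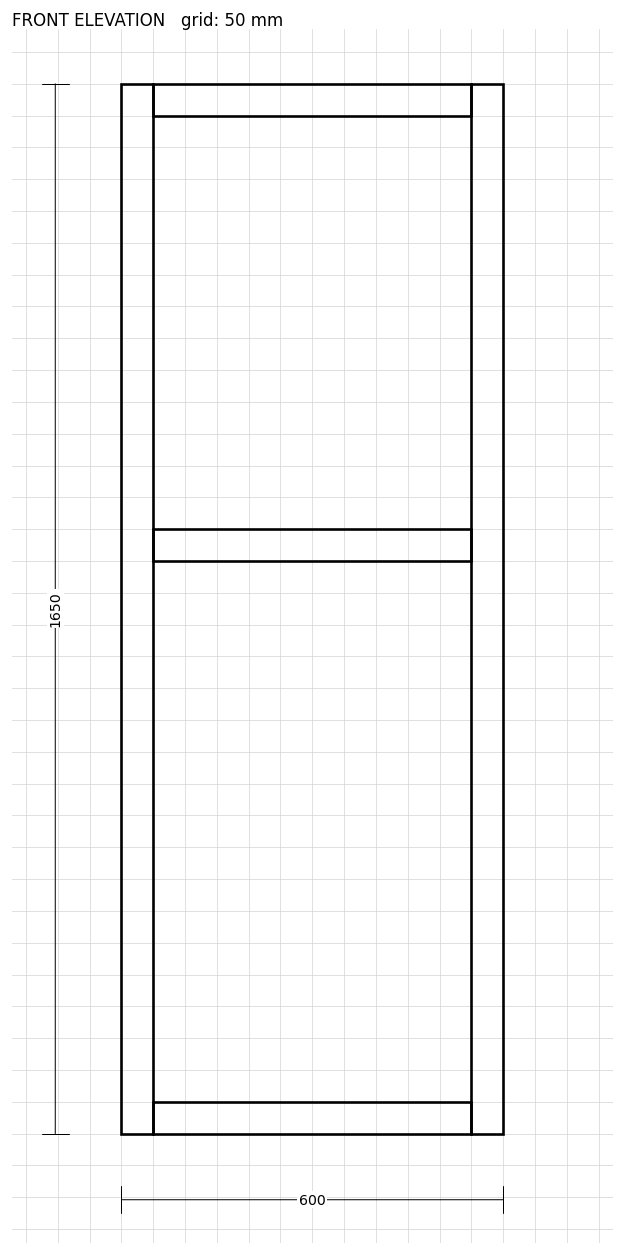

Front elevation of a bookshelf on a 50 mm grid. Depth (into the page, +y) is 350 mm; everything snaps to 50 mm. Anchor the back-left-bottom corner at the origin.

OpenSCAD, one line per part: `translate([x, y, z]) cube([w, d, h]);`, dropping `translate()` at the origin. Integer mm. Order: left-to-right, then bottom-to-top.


cube([50, 350, 1650]);
translate([50, 0, 0]) cube([500, 350, 50]);
translate([50, 0, 900]) cube([500, 350, 50]);
translate([50, 0, 1600]) cube([500, 350, 50]);
translate([550, 0, 0]) cube([50, 350, 1650]);


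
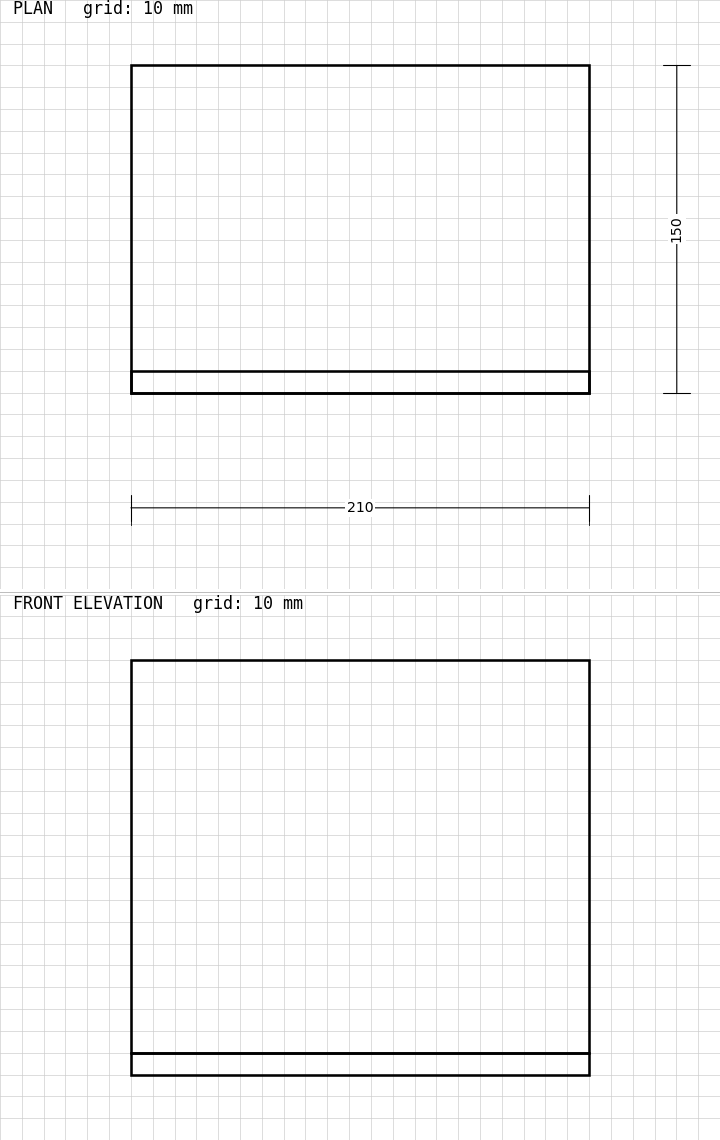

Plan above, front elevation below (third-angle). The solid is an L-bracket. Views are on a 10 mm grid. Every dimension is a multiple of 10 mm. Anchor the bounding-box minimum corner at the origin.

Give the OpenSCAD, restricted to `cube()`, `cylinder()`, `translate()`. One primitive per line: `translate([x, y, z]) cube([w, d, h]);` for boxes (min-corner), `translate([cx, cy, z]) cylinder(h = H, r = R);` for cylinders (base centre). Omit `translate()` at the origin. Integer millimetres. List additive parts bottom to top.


cube([210, 150, 10]);
translate([0, 0, 10]) cube([210, 10, 180]);
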